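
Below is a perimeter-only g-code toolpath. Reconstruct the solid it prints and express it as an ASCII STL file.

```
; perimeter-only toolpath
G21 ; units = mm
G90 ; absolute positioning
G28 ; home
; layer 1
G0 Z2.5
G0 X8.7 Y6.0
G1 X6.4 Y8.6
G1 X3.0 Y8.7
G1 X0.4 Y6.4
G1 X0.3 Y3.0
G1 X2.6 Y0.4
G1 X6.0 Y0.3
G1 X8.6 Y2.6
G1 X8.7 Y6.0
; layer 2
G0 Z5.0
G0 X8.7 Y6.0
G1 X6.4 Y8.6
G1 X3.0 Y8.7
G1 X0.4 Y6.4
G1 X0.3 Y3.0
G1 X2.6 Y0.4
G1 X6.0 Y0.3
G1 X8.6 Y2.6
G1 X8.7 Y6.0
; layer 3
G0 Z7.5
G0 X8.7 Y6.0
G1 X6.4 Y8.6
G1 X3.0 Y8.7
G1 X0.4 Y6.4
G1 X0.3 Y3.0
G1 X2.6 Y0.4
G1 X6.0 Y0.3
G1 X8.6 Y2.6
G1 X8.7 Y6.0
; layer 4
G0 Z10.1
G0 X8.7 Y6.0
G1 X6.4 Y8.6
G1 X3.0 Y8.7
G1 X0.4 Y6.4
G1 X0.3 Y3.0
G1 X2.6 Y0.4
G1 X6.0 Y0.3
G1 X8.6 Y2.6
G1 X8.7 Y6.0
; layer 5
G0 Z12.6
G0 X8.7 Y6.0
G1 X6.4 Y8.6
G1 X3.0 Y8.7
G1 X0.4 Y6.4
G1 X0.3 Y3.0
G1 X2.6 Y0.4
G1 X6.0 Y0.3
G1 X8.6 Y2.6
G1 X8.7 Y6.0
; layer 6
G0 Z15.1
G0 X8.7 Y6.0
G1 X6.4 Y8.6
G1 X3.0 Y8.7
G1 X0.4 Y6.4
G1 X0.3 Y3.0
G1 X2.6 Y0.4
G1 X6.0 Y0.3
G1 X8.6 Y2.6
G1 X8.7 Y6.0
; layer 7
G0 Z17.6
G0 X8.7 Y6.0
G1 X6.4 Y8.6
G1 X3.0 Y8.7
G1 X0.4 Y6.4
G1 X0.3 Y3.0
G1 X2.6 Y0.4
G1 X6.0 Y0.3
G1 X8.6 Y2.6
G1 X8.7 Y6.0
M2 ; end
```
solid part
  facet normal 0.0000 0.0000 -1.0000
    outer loop
      vertex 3.0 8.7 0.0
      vertex 6.4 8.6 0.0
      vertex 8.7 6.0 0.0
    endloop
  endfacet
  facet normal 0.0000 0.0000 -1.0000
    outer loop
      vertex 0.4 6.4 0.0
      vertex 3.0 8.7 0.0
      vertex 8.7 6.0 0.0
    endloop
  endfacet
  facet normal 0.0000 0.0000 -1.0000
    outer loop
      vertex 0.3 3.0 0.0
      vertex 0.4 6.4 0.0
      vertex 8.7 6.0 0.0
    endloop
  endfacet
  facet normal 0.0000 0.0000 -1.0000
    outer loop
      vertex 2.6 0.4 0.0
      vertex 0.3 3.0 0.0
      vertex 8.7 6.0 0.0
    endloop
  endfacet
  facet normal 0.0000 0.0000 -1.0000
    outer loop
      vertex 6.0 0.3 0.0
      vertex 2.6 0.4 0.0
      vertex 8.7 6.0 0.0
    endloop
  endfacet
  facet normal 0.0000 0.0000 -1.0000
    outer loop
      vertex 8.6 2.6 0.0
      vertex 6.0 0.3 0.0
      vertex 8.7 6.0 0.0
    endloop
  endfacet
  facet normal 0.0000 0.0000 1.0000
    outer loop
      vertex 8.7 6.0 17.6
      vertex 6.4 8.6 17.6
      vertex 3.0 8.7 17.6
    endloop
  endfacet
  facet normal 0.0000 0.0000 1.0000
    outer loop
      vertex 8.7 6.0 17.6
      vertex 3.0 8.7 17.6
      vertex 0.4 6.4 17.6
    endloop
  endfacet
  facet normal 0.0000 0.0000 1.0000
    outer loop
      vertex 8.7 6.0 17.6
      vertex 0.4 6.4 17.6
      vertex 0.3 3.0 17.6
    endloop
  endfacet
  facet normal 0.0000 0.0000 1.0000
    outer loop
      vertex 8.7 6.0 17.6
      vertex 0.3 3.0 17.6
      vertex 2.6 0.4 17.6
    endloop
  endfacet
  facet normal 0.0000 0.0000 1.0000
    outer loop
      vertex 8.7 6.0 17.6
      vertex 2.6 0.4 17.6
      vertex 6.0 0.3 17.6
    endloop
  endfacet
  facet normal 0.0000 0.0000 1.0000
    outer loop
      vertex 8.7 6.0 17.6
      vertex 6.0 0.3 17.6
      vertex 8.6 2.6 17.6
    endloop
  endfacet
  facet normal 0.7490 0.6626 0.0000
    outer loop
      vertex 8.7 6.0 0.0
      vertex 6.4 8.6 0.0
      vertex 6.4 8.6 17.6
    endloop
  endfacet
  facet normal 0.7490 0.6626 0.0000
    outer loop
      vertex 8.7 6.0 0.0
      vertex 6.4 8.6 17.6
      vertex 8.7 6.0 17.6
    endloop
  endfacet
  facet normal 0.0294 0.9996 0.0000
    outer loop
      vertex 6.4 8.6 0.0
      vertex 3.0 8.7 0.0
      vertex 3.0 8.7 17.6
    endloop
  endfacet
  facet normal 0.0294 0.9996 0.0000
    outer loop
      vertex 6.4 8.6 0.0
      vertex 3.0 8.7 17.6
      vertex 6.4 8.6 17.6
    endloop
  endfacet
  facet normal -0.6626 0.7490 0.0000
    outer loop
      vertex 3.0 8.7 0.0
      vertex 0.4 6.4 0.0
      vertex 0.4 6.4 17.6
    endloop
  endfacet
  facet normal -0.6626 0.7490 0.0000
    outer loop
      vertex 3.0 8.7 0.0
      vertex 0.4 6.4 17.6
      vertex 3.0 8.7 17.6
    endloop
  endfacet
  facet normal -0.9996 0.0294 0.0000
    outer loop
      vertex 0.4 6.4 0.0
      vertex 0.3 3.0 0.0
      vertex 0.3 3.0 17.6
    endloop
  endfacet
  facet normal -0.9996 0.0294 0.0000
    outer loop
      vertex 0.4 6.4 0.0
      vertex 0.3 3.0 17.6
      vertex 0.4 6.4 17.6
    endloop
  endfacet
  facet normal -0.7490 -0.6626 0.0000
    outer loop
      vertex 0.3 3.0 0.0
      vertex 2.6 0.4 0.0
      vertex 2.6 0.4 17.6
    endloop
  endfacet
  facet normal -0.7490 -0.6626 0.0000
    outer loop
      vertex 0.3 3.0 0.0
      vertex 2.6 0.4 17.6
      vertex 0.3 3.0 17.6
    endloop
  endfacet
  facet normal -0.0294 -0.9996 0.0000
    outer loop
      vertex 2.6 0.4 0.0
      vertex 6.0 0.3 0.0
      vertex 6.0 0.3 17.6
    endloop
  endfacet
  facet normal -0.0294 -0.9996 0.0000
    outer loop
      vertex 2.6 0.4 0.0
      vertex 6.0 0.3 17.6
      vertex 2.6 0.4 17.6
    endloop
  endfacet
  facet normal 0.6626 -0.7490 0.0000
    outer loop
      vertex 6.0 0.3 0.0
      vertex 8.6 2.6 0.0
      vertex 8.6 2.6 17.6
    endloop
  endfacet
  facet normal 0.6626 -0.7490 0.0000
    outer loop
      vertex 6.0 0.3 0.0
      vertex 8.6 2.6 17.6
      vertex 6.0 0.3 17.6
    endloop
  endfacet
  facet normal 0.9996 -0.0294 0.0000
    outer loop
      vertex 8.6 2.6 0.0
      vertex 8.7 6.0 0.0
      vertex 8.7 6.0 17.6
    endloop
  endfacet
  facet normal 0.9996 -0.0294 0.0000
    outer loop
      vertex 8.6 2.6 0.0
      vertex 8.7 6.0 17.6
      vertex 8.6 2.6 17.6
    endloop
  endfacet
endsolid part

The G0 Z moves step by Δz≈2.5 mm. Every layer's G1 loop is the same polygon, so the solid is a straight extrusion of it from z=0 to z≈17.6. Closing with flat bottom and top caps and triangulating gives 28 facets — a regular 8-sided prism (a cylinder approximated with 8 flat sides), circumscribed radius ≈ 4.5 mm, height ≈ 17.6 mm.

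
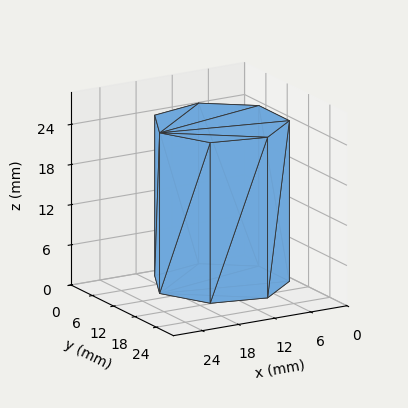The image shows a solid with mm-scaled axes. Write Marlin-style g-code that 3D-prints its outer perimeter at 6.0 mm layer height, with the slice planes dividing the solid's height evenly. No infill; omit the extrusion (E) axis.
Reading the render: the shape is a regular 7-sided prism (a cylinder approximated with 7 flat sides), circumscribed radius ≈ 10 mm, height ≈ 24 mm (dimensions read to the nearest mm from the axis ticks). For the g-code, the solid's height is divided into equal slices at the stated Δz and each level perimeter traced with G1 moves after a G0 lift.

; perimeter-only toolpath
G21 ; units = mm
G90 ; absolute positioning
G28 ; home
; layer 1
G0 Z6.0
G0 X20.0 Y10.0
G1 X16.2 Y17.8
G1 X7.8 Y19.7
G1 X1.0 Y14.3
G1 X1.0 Y5.7
G1 X7.8 Y0.3
G1 X16.2 Y2.2
G1 X20.0 Y10.0
; layer 2
G0 Z12.0
G0 X20.0 Y10.0
G1 X16.2 Y17.8
G1 X7.8 Y19.7
G1 X1.0 Y14.3
G1 X1.0 Y5.7
G1 X7.8 Y0.3
G1 X16.2 Y2.2
G1 X20.0 Y10.0
; layer 3
G0 Z18.0
G0 X20.0 Y10.0
G1 X16.2 Y17.8
G1 X7.8 Y19.7
G1 X1.0 Y14.3
G1 X1.0 Y5.7
G1 X7.8 Y0.3
G1 X16.2 Y2.2
G1 X20.0 Y10.0
; layer 4
G0 Z24.0
G0 X20.0 Y10.0
G1 X16.2 Y17.8
G1 X7.8 Y19.7
G1 X1.0 Y14.3
G1 X1.0 Y5.7
G1 X7.8 Y0.3
G1 X16.2 Y2.2
G1 X20.0 Y10.0
M2 ; end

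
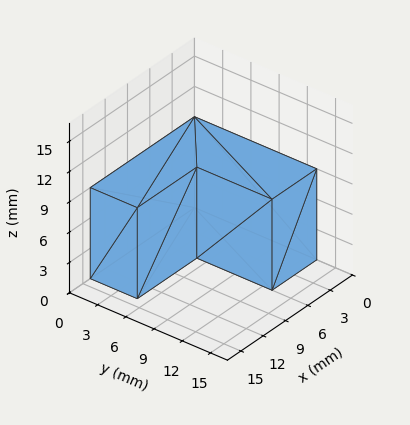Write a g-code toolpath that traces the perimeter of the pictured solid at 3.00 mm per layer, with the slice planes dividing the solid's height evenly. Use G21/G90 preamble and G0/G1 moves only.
Reading the render: the shape is an L-shaped prism: outer 14 × 13 mm, arm thicknesses ≈ 5 mm (horizontal) and 6 mm (vertical), extruded 9 mm in z (dimensions read to the nearest mm from the axis ticks). For the g-code, the solid's height is divided into equal slices at the stated Δz and each level perimeter traced with G1 moves after a G0 lift.

; perimeter-only toolpath
G21 ; units = mm
G90 ; absolute positioning
G28 ; home
; layer 1
G0 Z3.00
G0 X0.00 Y0.00
G1 X14.00 Y0.00
G1 X14.00 Y5.00
G1 X6.00 Y5.00
G1 X6.00 Y13.00
G1 X0.00 Y13.00
G1 X0.00 Y0.00
; layer 2
G0 Z6.00
G0 X0.00 Y0.00
G1 X14.00 Y0.00
G1 X14.00 Y5.00
G1 X6.00 Y5.00
G1 X6.00 Y13.00
G1 X0.00 Y13.00
G1 X0.00 Y0.00
; layer 3
G0 Z9.00
G0 X0.00 Y0.00
G1 X14.00 Y0.00
G1 X14.00 Y5.00
G1 X6.00 Y5.00
G1 X6.00 Y13.00
G1 X0.00 Y13.00
G1 X0.00 Y0.00
M2 ; end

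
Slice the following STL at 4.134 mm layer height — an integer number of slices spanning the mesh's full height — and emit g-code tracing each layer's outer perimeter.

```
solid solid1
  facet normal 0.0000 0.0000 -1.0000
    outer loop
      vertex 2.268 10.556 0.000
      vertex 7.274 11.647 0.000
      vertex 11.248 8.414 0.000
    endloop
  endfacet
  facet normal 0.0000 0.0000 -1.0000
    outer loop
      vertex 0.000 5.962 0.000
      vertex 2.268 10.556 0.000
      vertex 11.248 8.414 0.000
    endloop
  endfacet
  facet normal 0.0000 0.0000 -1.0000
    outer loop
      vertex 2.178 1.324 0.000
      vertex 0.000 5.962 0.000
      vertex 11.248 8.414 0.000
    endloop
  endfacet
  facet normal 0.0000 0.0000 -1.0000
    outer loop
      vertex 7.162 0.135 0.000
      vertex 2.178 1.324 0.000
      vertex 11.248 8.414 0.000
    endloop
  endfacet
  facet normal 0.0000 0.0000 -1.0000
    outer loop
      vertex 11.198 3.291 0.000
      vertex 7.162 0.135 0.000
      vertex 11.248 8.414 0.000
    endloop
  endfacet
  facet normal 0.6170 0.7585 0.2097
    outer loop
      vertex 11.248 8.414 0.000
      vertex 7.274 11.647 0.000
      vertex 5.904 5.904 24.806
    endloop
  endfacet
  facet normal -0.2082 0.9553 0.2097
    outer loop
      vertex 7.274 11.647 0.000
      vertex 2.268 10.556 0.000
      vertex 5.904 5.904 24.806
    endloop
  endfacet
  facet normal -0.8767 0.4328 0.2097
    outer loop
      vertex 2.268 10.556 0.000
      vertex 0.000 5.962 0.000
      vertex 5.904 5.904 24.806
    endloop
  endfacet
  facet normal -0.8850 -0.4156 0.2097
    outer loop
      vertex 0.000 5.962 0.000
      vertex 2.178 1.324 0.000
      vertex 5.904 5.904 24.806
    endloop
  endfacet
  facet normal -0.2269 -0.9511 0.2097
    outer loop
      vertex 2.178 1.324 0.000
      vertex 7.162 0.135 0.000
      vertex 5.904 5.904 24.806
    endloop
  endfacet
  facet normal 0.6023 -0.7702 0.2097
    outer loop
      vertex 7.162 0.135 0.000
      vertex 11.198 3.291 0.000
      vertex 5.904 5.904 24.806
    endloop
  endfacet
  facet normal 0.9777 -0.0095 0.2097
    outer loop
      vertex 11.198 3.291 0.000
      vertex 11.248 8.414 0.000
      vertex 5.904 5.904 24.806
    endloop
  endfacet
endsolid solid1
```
; perimeter-only toolpath
G21 ; units = mm
G90 ; absolute positioning
G28 ; home
; layer 1
G0 Z4.134
G0 X10.357 Y7.996
G1 X7.046 Y10.690
G1 X2.874 Y9.781
G1 X0.984 Y5.952
G1 X2.799 Y2.087
G1 X6.952 Y1.096
G1 X10.316 Y3.726
G1 X10.357 Y7.996
; layer 2
G0 Z8.269
G0 X9.467 Y7.577
G1 X6.817 Y9.733
G1 X3.480 Y9.005
G1 X1.968 Y5.943
G1 X3.420 Y2.851
G1 X6.743 Y2.058
G1 X9.433 Y4.162
G1 X9.467 Y7.577
; layer 3
G0 Z12.403
G0 X8.576 Y7.159
G1 X6.589 Y8.776
G1 X4.086 Y8.230
G1 X2.952 Y5.933
G1 X4.041 Y3.614
G1 X6.533 Y3.019
G1 X8.551 Y4.598
G1 X8.576 Y7.159
; layer 4
G0 Z16.537
G0 X7.685 Y6.741
G1 X6.361 Y7.818
G1 X4.692 Y7.455
G1 X3.936 Y5.923
G1 X4.662 Y4.377
G1 X6.323 Y3.981
G1 X7.669 Y5.033
G1 X7.685 Y6.741
; layer 5
G0 Z20.672
G0 X6.795 Y6.322
G1 X6.132 Y6.861
G1 X5.298 Y6.679
G1 X4.920 Y5.914
G1 X5.283 Y5.141
G1 X6.114 Y4.942
G1 X6.786 Y5.469
G1 X6.795 Y6.322
M2 ; end

The solid is a regular 7-sided pyramid, base circumscribed radius ≈ 5.9 mm, apex at z ≈ 24.8 mm. Slicing at Δz = 4.134 mm — 6 equal slices spanning the solid's height, so layer i sits at z = i·h/6 — gives 5 non-empty perimeters. Each is a 7-segment closed polygon; G0 lifts to the layer z and rapids to the start vertex, then G1 traces the edges. The cross-section shrinks linearly with z (the slice at the apex is degenerate and omitted).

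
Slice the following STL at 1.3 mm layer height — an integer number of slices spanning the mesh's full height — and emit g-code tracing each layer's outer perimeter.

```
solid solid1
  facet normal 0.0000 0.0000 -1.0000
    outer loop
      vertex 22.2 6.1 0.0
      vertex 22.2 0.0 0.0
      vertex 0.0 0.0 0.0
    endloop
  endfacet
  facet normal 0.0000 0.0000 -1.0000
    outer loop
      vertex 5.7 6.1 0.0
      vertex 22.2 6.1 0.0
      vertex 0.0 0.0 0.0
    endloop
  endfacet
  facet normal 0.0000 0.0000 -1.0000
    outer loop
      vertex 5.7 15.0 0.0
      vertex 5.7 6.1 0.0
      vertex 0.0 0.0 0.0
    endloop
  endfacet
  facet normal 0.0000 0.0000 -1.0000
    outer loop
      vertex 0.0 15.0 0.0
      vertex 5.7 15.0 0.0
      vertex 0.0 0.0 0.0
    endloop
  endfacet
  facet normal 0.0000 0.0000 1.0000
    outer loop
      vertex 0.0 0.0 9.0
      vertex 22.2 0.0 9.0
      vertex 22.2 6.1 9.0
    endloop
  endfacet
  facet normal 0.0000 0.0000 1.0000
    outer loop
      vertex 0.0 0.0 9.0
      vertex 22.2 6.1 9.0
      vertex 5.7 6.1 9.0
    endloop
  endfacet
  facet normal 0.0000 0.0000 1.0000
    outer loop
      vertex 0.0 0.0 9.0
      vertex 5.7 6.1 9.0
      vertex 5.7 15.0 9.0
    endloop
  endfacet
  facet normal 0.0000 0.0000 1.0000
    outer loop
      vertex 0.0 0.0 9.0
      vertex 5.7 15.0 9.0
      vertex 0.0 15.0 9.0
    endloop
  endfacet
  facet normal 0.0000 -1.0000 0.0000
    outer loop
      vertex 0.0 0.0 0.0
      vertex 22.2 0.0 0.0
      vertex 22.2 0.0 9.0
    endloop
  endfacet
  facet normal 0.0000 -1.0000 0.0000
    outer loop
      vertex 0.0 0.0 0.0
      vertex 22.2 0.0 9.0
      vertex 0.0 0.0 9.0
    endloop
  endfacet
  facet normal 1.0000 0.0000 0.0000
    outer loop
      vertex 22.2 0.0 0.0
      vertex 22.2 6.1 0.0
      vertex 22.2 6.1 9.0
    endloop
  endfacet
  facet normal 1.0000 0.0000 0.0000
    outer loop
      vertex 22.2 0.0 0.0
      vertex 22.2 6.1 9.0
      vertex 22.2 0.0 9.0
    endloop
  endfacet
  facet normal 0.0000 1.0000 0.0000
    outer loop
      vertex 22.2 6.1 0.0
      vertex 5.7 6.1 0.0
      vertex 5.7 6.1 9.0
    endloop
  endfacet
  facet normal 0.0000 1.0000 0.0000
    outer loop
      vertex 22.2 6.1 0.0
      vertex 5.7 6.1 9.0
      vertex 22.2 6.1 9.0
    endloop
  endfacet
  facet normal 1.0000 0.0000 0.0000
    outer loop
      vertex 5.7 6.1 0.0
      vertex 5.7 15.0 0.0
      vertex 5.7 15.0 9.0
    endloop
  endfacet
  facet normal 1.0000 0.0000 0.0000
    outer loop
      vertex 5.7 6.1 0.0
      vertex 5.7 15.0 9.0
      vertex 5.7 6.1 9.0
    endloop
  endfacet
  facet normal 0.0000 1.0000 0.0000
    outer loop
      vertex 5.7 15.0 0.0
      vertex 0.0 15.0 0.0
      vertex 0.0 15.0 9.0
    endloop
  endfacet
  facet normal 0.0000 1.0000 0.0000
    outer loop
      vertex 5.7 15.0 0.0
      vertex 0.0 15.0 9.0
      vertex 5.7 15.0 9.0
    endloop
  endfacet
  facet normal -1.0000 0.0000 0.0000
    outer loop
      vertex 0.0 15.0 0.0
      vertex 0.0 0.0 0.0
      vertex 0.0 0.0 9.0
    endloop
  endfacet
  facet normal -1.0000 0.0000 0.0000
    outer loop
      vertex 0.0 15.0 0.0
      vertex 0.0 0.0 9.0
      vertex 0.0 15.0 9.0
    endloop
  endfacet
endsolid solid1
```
; perimeter-only toolpath
G21 ; units = mm
G90 ; absolute positioning
G28 ; home
; layer 1
G0 Z1.3
G0 X0.0 Y0.0
G1 X22.2 Y0.0
G1 X22.2 Y6.1
G1 X5.7 Y6.1
G1 X5.7 Y15.0
G1 X0.0 Y15.0
G1 X0.0 Y0.0
; layer 2
G0 Z2.6
G0 X0.0 Y0.0
G1 X22.2 Y0.0
G1 X22.2 Y6.1
G1 X5.7 Y6.1
G1 X5.7 Y15.0
G1 X0.0 Y15.0
G1 X0.0 Y0.0
; layer 3
G0 Z3.9
G0 X0.0 Y0.0
G1 X22.2 Y0.0
G1 X22.2 Y6.1
G1 X5.7 Y6.1
G1 X5.7 Y15.0
G1 X0.0 Y15.0
G1 X0.0 Y0.0
; layer 4
G0 Z5.1
G0 X0.0 Y0.0
G1 X22.2 Y0.0
G1 X22.2 Y6.1
G1 X5.7 Y6.1
G1 X5.7 Y15.0
G1 X0.0 Y15.0
G1 X0.0 Y0.0
; layer 5
G0 Z6.4
G0 X0.0 Y0.0
G1 X22.2 Y0.0
G1 X22.2 Y6.1
G1 X5.7 Y6.1
G1 X5.7 Y15.0
G1 X0.0 Y15.0
G1 X0.0 Y0.0
; layer 6
G0 Z7.7
G0 X0.0 Y0.0
G1 X22.2 Y0.0
G1 X22.2 Y6.1
G1 X5.7 Y6.1
G1 X5.7 Y15.0
G1 X0.0 Y15.0
G1 X0.0 Y0.0
; layer 7
G0 Z9.0
G0 X0.0 Y0.0
G1 X22.2 Y0.0
G1 X22.2 Y6.1
G1 X5.7 Y6.1
G1 X5.7 Y15.0
G1 X0.0 Y15.0
G1 X0.0 Y0.0
M2 ; end

The solid is an L-shaped prism: outer 22.2 × 15 mm, arm thicknesses ≈ 6.1 mm (horizontal) and 5.7 mm (vertical), extruded 9 mm in z. Slicing at Δz = 1.3 mm — 7 equal slices spanning the solid's height, so layer i sits at z = i·h/7 — gives 7 non-empty perimeters. Each is a 6-segment closed polygon; G0 lifts to the layer z and rapids to the start vertex, then G1 traces the edges.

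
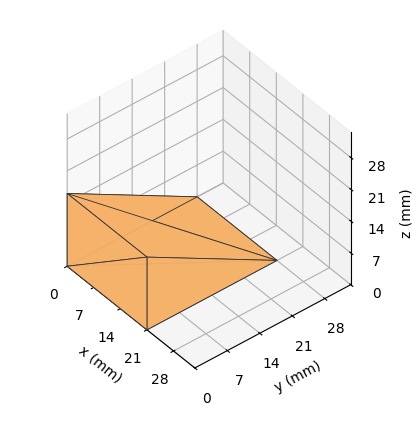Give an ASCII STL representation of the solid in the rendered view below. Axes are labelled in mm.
Reading the render: the shape is a wedge (ramp): 21 × 28 mm base, rising to 16 mm along the y=0 edge and sloping linearly to z=0 at y=28 (dimensions read to the nearest mm from the axis ticks). For the STL, each face is triangulated and given an outward normal.

solid part
  facet normal 0.0000 0.0000 -1.0000
    outer loop
      vertex 21.000 28.000 0.000
      vertex 21.000 0.000 0.000
      vertex 0.000 0.000 0.000
    endloop
  endfacet
  facet normal 0.0000 0.0000 -1.0000
    outer loop
      vertex 0.000 28.000 0.000
      vertex 21.000 28.000 0.000
      vertex 0.000 0.000 0.000
    endloop
  endfacet
  facet normal 0.0000 -1.0000 0.0000
    outer loop
      vertex 0.000 0.000 0.000
      vertex 21.000 0.000 0.000
      vertex 21.000 0.000 16.000
    endloop
  endfacet
  facet normal 0.0000 -1.0000 0.0000
    outer loop
      vertex 0.000 0.000 0.000
      vertex 21.000 0.000 16.000
      vertex 0.000 0.000 16.000
    endloop
  endfacet
  facet normal 0.0000 0.4961 0.8682
    outer loop
      vertex 0.000 0.000 16.000
      vertex 21.000 0.000 16.000
      vertex 21.000 28.000 0.000
    endloop
  endfacet
  facet normal 0.0000 0.4961 0.8682
    outer loop
      vertex 0.000 0.000 16.000
      vertex 21.000 28.000 0.000
      vertex 0.000 28.000 0.000
    endloop
  endfacet
  facet normal -1.0000 0.0000 0.0000
    outer loop
      vertex 0.000 0.000 16.000
      vertex 0.000 28.000 0.000
      vertex 0.000 0.000 0.000
    endloop
  endfacet
  facet normal 1.0000 0.0000 0.0000
    outer loop
      vertex 21.000 0.000 0.000
      vertex 21.000 28.000 0.000
      vertex 21.000 0.000 16.000
    endloop
  endfacet
endsolid part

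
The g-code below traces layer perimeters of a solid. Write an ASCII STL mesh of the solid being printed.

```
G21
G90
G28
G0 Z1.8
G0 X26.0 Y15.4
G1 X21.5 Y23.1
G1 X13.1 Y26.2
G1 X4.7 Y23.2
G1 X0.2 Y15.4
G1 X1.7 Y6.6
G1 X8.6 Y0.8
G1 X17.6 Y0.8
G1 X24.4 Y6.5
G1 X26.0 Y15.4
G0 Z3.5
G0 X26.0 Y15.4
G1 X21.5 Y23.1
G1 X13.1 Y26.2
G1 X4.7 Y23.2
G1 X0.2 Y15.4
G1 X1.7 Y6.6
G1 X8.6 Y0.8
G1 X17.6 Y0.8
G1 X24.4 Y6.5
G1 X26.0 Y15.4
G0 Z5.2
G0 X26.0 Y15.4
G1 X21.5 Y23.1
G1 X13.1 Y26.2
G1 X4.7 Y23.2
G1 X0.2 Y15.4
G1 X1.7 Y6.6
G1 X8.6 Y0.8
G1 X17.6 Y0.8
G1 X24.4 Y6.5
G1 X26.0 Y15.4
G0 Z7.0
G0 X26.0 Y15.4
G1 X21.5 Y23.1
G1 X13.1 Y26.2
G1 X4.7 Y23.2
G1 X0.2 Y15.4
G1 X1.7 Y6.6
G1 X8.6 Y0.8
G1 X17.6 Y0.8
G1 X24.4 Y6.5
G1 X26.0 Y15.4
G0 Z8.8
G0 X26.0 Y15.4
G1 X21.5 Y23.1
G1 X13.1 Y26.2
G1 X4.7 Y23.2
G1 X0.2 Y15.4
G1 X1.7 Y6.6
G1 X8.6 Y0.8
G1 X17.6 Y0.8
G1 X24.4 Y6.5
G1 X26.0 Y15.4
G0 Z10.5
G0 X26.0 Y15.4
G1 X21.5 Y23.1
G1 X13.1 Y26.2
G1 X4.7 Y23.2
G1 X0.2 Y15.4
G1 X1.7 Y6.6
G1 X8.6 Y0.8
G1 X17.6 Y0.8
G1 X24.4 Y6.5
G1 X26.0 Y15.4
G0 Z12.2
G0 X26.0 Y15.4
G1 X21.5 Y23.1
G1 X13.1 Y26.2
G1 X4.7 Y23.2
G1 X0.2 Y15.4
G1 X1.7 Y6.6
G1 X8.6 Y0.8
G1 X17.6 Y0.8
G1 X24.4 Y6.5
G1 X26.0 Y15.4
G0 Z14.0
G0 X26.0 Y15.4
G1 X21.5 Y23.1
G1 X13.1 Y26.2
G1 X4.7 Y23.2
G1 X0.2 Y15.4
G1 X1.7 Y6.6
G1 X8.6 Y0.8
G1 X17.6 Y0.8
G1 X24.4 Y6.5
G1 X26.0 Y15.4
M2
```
solid part
  facet normal 0.0000 0.0000 -1.0000
    outer loop
      vertex 13.1 26.2 0.0
      vertex 21.5 23.1 0.0
      vertex 26.0 15.4 0.0
    endloop
  endfacet
  facet normal 0.0000 0.0000 -1.0000
    outer loop
      vertex 4.7 23.2 0.0
      vertex 13.1 26.2 0.0
      vertex 26.0 15.4 0.0
    endloop
  endfacet
  facet normal 0.0000 0.0000 -1.0000
    outer loop
      vertex 0.2 15.4 0.0
      vertex 4.7 23.2 0.0
      vertex 26.0 15.4 0.0
    endloop
  endfacet
  facet normal 0.0000 0.0000 -1.0000
    outer loop
      vertex 1.7 6.6 0.0
      vertex 0.2 15.4 0.0
      vertex 26.0 15.4 0.0
    endloop
  endfacet
  facet normal 0.0000 0.0000 -1.0000
    outer loop
      vertex 8.6 0.8 0.0
      vertex 1.7 6.6 0.0
      vertex 26.0 15.4 0.0
    endloop
  endfacet
  facet normal 0.0000 0.0000 -1.0000
    outer loop
      vertex 17.6 0.8 0.0
      vertex 8.6 0.8 0.0
      vertex 26.0 15.4 0.0
    endloop
  endfacet
  facet normal 0.0000 0.0000 -1.0000
    outer loop
      vertex 24.4 6.5 0.0
      vertex 17.6 0.8 0.0
      vertex 26.0 15.4 0.0
    endloop
  endfacet
  facet normal 0.0000 0.0000 1.0000
    outer loop
      vertex 26.0 15.4 14.0
      vertex 21.5 23.1 14.0
      vertex 13.1 26.2 14.0
    endloop
  endfacet
  facet normal 0.0000 0.0000 1.0000
    outer loop
      vertex 26.0 15.4 14.0
      vertex 13.1 26.2 14.0
      vertex 4.7 23.2 14.0
    endloop
  endfacet
  facet normal 0.0000 0.0000 1.0000
    outer loop
      vertex 26.0 15.4 14.0
      vertex 4.7 23.2 14.0
      vertex 0.2 15.4 14.0
    endloop
  endfacet
  facet normal 0.0000 0.0000 1.0000
    outer loop
      vertex 26.0 15.4 14.0
      vertex 0.2 15.4 14.0
      vertex 1.7 6.6 14.0
    endloop
  endfacet
  facet normal 0.0000 0.0000 1.0000
    outer loop
      vertex 26.0 15.4 14.0
      vertex 1.7 6.6 14.0
      vertex 8.6 0.8 14.0
    endloop
  endfacet
  facet normal 0.0000 0.0000 1.0000
    outer loop
      vertex 26.0 15.4 14.0
      vertex 8.6 0.8 14.0
      vertex 17.6 0.8 14.0
    endloop
  endfacet
  facet normal 0.0000 0.0000 1.0000
    outer loop
      vertex 26.0 15.4 14.0
      vertex 17.6 0.8 14.0
      vertex 24.4 6.5 14.0
    endloop
  endfacet
  facet normal 0.8634 0.5046 0.0000
    outer loop
      vertex 26.0 15.4 0.0
      vertex 21.5 23.1 0.0
      vertex 21.5 23.1 14.0
    endloop
  endfacet
  facet normal 0.8634 0.5046 0.0000
    outer loop
      vertex 26.0 15.4 0.0
      vertex 21.5 23.1 14.0
      vertex 26.0 15.4 14.0
    endloop
  endfacet
  facet normal 0.3462 0.9382 0.0000
    outer loop
      vertex 21.5 23.1 0.0
      vertex 13.1 26.2 0.0
      vertex 13.1 26.2 14.0
    endloop
  endfacet
  facet normal 0.3462 0.9382 0.0000
    outer loop
      vertex 21.5 23.1 0.0
      vertex 13.1 26.2 14.0
      vertex 21.5 23.1 14.0
    endloop
  endfacet
  facet normal -0.3363 0.9417 0.0000
    outer loop
      vertex 13.1 26.2 0.0
      vertex 4.7 23.2 0.0
      vertex 4.7 23.2 14.0
    endloop
  endfacet
  facet normal -0.3363 0.9417 0.0000
    outer loop
      vertex 13.1 26.2 0.0
      vertex 4.7 23.2 14.0
      vertex 13.1 26.2 14.0
    endloop
  endfacet
  facet normal -0.8662 0.4997 0.0000
    outer loop
      vertex 4.7 23.2 0.0
      vertex 0.2 15.4 0.0
      vertex 0.2 15.4 14.0
    endloop
  endfacet
  facet normal -0.8662 0.4997 0.0000
    outer loop
      vertex 4.7 23.2 0.0
      vertex 0.2 15.4 14.0
      vertex 4.7 23.2 14.0
    endloop
  endfacet
  facet normal -0.9858 -0.1680 0.0000
    outer loop
      vertex 0.2 15.4 0.0
      vertex 1.7 6.6 0.0
      vertex 1.7 6.6 14.0
    endloop
  endfacet
  facet normal -0.9858 -0.1680 0.0000
    outer loop
      vertex 0.2 15.4 0.0
      vertex 1.7 6.6 14.0
      vertex 0.2 15.4 14.0
    endloop
  endfacet
  facet normal -0.6435 -0.7655 0.0000
    outer loop
      vertex 1.7 6.6 0.0
      vertex 8.6 0.8 0.0
      vertex 8.6 0.8 14.0
    endloop
  endfacet
  facet normal -0.6435 -0.7655 0.0000
    outer loop
      vertex 1.7 6.6 0.0
      vertex 8.6 0.8 14.0
      vertex 1.7 6.6 14.0
    endloop
  endfacet
  facet normal 0.0000 -1.0000 0.0000
    outer loop
      vertex 8.6 0.8 0.0
      vertex 17.6 0.8 0.0
      vertex 17.6 0.8 14.0
    endloop
  endfacet
  facet normal 0.0000 -1.0000 0.0000
    outer loop
      vertex 8.6 0.8 0.0
      vertex 17.6 0.8 14.0
      vertex 8.6 0.8 14.0
    endloop
  endfacet
  facet normal 0.6424 -0.7664 0.0000
    outer loop
      vertex 17.6 0.8 0.0
      vertex 24.4 6.5 0.0
      vertex 24.4 6.5 14.0
    endloop
  endfacet
  facet normal 0.6424 -0.7664 0.0000
    outer loop
      vertex 17.6 0.8 0.0
      vertex 24.4 6.5 14.0
      vertex 17.6 0.8 14.0
    endloop
  endfacet
  facet normal 0.9842 -0.1769 0.0000
    outer loop
      vertex 24.4 6.5 0.0
      vertex 26.0 15.4 0.0
      vertex 26.0 15.4 14.0
    endloop
  endfacet
  facet normal 0.9842 -0.1769 0.0000
    outer loop
      vertex 24.4 6.5 0.0
      vertex 26.0 15.4 14.0
      vertex 24.4 6.5 14.0
    endloop
  endfacet
endsolid part

The G0 Z moves step by Δz≈1.8 mm. Every layer's G1 loop is the same polygon, so the solid is a straight extrusion of it from z=0 to z≈14. Closing with flat bottom and top caps and triangulating gives 32 facets — a regular 9-sided prism (a cylinder approximated with 9 flat sides), circumscribed radius ≈ 13.1 mm, height ≈ 14 mm.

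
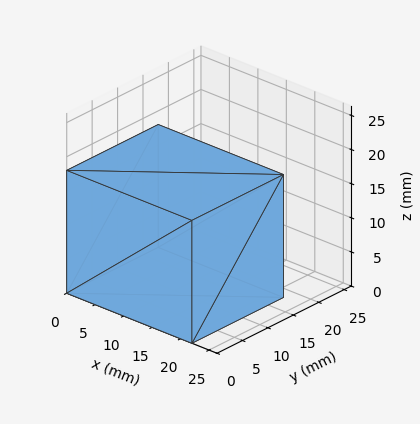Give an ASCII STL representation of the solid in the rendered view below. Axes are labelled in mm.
Reading the render: the shape is a rectangular box, roughly 22 × 18 mm footprint and 18 mm tall (dimensions read to the nearest mm from the axis ticks). For the STL, each face is triangulated and given an outward normal.

solid part
  facet normal 0.0000 0.0000 -1.0000
    outer loop
      vertex 22.0 18.0 0.0
      vertex 22.0 0.0 0.0
      vertex 0.0 0.0 0.0
    endloop
  endfacet
  facet normal 0.0000 0.0000 -1.0000
    outer loop
      vertex 0.0 18.0 0.0
      vertex 22.0 18.0 0.0
      vertex 0.0 0.0 0.0
    endloop
  endfacet
  facet normal 0.0000 0.0000 1.0000
    outer loop
      vertex 0.0 0.0 18.0
      vertex 22.0 0.0 18.0
      vertex 22.0 18.0 18.0
    endloop
  endfacet
  facet normal 0.0000 0.0000 1.0000
    outer loop
      vertex 0.0 0.0 18.0
      vertex 22.0 18.0 18.0
      vertex 0.0 18.0 18.0
    endloop
  endfacet
  facet normal 0.0000 -1.0000 0.0000
    outer loop
      vertex 0.0 0.0 0.0
      vertex 22.0 0.0 0.0
      vertex 22.0 0.0 18.0
    endloop
  endfacet
  facet normal 0.0000 -1.0000 0.0000
    outer loop
      vertex 0.0 0.0 0.0
      vertex 22.0 0.0 18.0
      vertex 0.0 0.0 18.0
    endloop
  endfacet
  facet normal 0.0000 1.0000 0.0000
    outer loop
      vertex 22.0 18.0 18.0
      vertex 22.0 18.0 0.0
      vertex 0.0 18.0 0.0
    endloop
  endfacet
  facet normal 0.0000 1.0000 0.0000
    outer loop
      vertex 0.0 18.0 18.0
      vertex 22.0 18.0 18.0
      vertex 0.0 18.0 0.0
    endloop
  endfacet
  facet normal -1.0000 0.0000 0.0000
    outer loop
      vertex 0.0 18.0 18.0
      vertex 0.0 18.0 0.0
      vertex 0.0 0.0 0.0
    endloop
  endfacet
  facet normal -1.0000 0.0000 0.0000
    outer loop
      vertex 0.0 0.0 18.0
      vertex 0.0 18.0 18.0
      vertex 0.0 0.0 0.0
    endloop
  endfacet
  facet normal 1.0000 0.0000 0.0000
    outer loop
      vertex 22.0 0.0 0.0
      vertex 22.0 18.0 0.0
      vertex 22.0 18.0 18.0
    endloop
  endfacet
  facet normal 1.0000 0.0000 0.0000
    outer loop
      vertex 22.0 0.0 0.0
      vertex 22.0 18.0 18.0
      vertex 22.0 0.0 18.0
    endloop
  endfacet
endsolid part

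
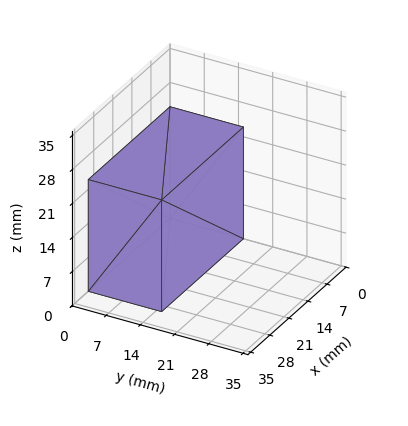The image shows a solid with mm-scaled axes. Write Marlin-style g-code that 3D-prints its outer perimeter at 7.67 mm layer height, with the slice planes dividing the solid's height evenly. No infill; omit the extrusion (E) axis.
Reading the render: the shape is a rectangular box, roughly 30 × 15 mm footprint and 23 mm tall (dimensions read to the nearest mm from the axis ticks). For the g-code, the solid's height is divided into equal slices at the stated Δz and each level perimeter traced with G1 moves after a G0 lift.

; perimeter-only toolpath
G21 ; units = mm
G90 ; absolute positioning
G28 ; home
; layer 1
G0 Z7.67
G0 X0.00 Y0.00
G1 X30.00 Y0.00
G1 X30.00 Y15.00
G1 X0.00 Y15.00
G1 X0.00 Y0.00
; layer 2
G0 Z15.33
G0 X0.00 Y0.00
G1 X30.00 Y0.00
G1 X30.00 Y15.00
G1 X0.00 Y15.00
G1 X0.00 Y0.00
; layer 3
G0 Z23.00
G0 X0.00 Y0.00
G1 X30.00 Y0.00
G1 X30.00 Y15.00
G1 X0.00 Y15.00
G1 X0.00 Y0.00
M2 ; end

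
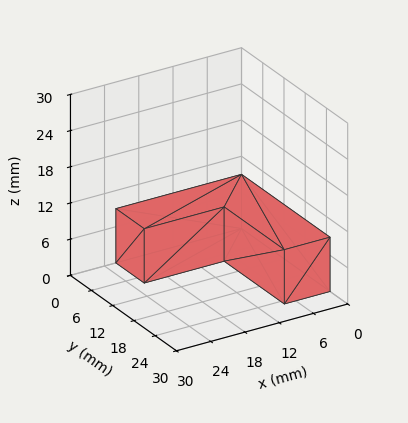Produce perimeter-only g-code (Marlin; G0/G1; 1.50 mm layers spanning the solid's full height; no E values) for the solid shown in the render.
Reading the render: the shape is an L-shaped prism: outer 22 × 25 mm, arm thicknesses ≈ 8 mm (horizontal) and 8 mm (vertical), extruded 9 mm in z (dimensions read to the nearest mm from the axis ticks). For the g-code, the solid's height is divided into equal slices at the stated Δz and each level perimeter traced with G1 moves after a G0 lift.

; perimeter-only toolpath
G21 ; units = mm
G90 ; absolute positioning
G28 ; home
; layer 1
G0 Z1.50
G0 X0.00 Y0.00
G1 X22.00 Y0.00
G1 X22.00 Y8.00
G1 X8.00 Y8.00
G1 X8.00 Y25.00
G1 X0.00 Y25.00
G1 X0.00 Y0.00
; layer 2
G0 Z3.00
G0 X0.00 Y0.00
G1 X22.00 Y0.00
G1 X22.00 Y8.00
G1 X8.00 Y8.00
G1 X8.00 Y25.00
G1 X0.00 Y25.00
G1 X0.00 Y0.00
; layer 3
G0 Z4.50
G0 X0.00 Y0.00
G1 X22.00 Y0.00
G1 X22.00 Y8.00
G1 X8.00 Y8.00
G1 X8.00 Y25.00
G1 X0.00 Y25.00
G1 X0.00 Y0.00
; layer 4
G0 Z6.00
G0 X0.00 Y0.00
G1 X22.00 Y0.00
G1 X22.00 Y8.00
G1 X8.00 Y8.00
G1 X8.00 Y25.00
G1 X0.00 Y25.00
G1 X0.00 Y0.00
; layer 5
G0 Z7.50
G0 X0.00 Y0.00
G1 X22.00 Y0.00
G1 X22.00 Y8.00
G1 X8.00 Y8.00
G1 X8.00 Y25.00
G1 X0.00 Y25.00
G1 X0.00 Y0.00
; layer 6
G0 Z9.00
G0 X0.00 Y0.00
G1 X22.00 Y0.00
G1 X22.00 Y8.00
G1 X8.00 Y8.00
G1 X8.00 Y25.00
G1 X0.00 Y25.00
G1 X0.00 Y0.00
M2 ; end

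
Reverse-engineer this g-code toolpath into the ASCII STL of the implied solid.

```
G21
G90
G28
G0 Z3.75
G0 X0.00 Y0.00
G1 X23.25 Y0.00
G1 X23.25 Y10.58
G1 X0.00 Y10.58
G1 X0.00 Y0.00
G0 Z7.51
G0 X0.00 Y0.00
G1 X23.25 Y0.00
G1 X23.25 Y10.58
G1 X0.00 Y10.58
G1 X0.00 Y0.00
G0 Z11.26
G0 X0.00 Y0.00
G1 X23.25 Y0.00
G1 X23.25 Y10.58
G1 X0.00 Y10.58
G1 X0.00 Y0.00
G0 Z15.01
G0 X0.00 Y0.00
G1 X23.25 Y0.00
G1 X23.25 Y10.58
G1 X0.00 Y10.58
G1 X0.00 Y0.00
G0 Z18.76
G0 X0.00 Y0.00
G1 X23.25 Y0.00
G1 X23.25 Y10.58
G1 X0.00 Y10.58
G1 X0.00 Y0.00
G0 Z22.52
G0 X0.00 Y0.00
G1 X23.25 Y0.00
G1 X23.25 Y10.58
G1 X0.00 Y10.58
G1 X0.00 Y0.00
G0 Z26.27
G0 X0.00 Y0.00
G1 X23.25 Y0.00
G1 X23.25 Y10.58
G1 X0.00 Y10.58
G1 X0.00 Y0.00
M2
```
solid part
  facet normal 0.0000 0.0000 -1.0000
    outer loop
      vertex 23.25 10.58 0.00
      vertex 23.25 0.00 0.00
      vertex 0.00 0.00 0.00
    endloop
  endfacet
  facet normal 0.0000 0.0000 -1.0000
    outer loop
      vertex 0.00 10.58 0.00
      vertex 23.25 10.58 0.00
      vertex 0.00 0.00 0.00
    endloop
  endfacet
  facet normal 0.0000 0.0000 1.0000
    outer loop
      vertex 0.00 0.00 26.27
      vertex 23.25 0.00 26.27
      vertex 23.25 10.58 26.27
    endloop
  endfacet
  facet normal 0.0000 0.0000 1.0000
    outer loop
      vertex 0.00 0.00 26.27
      vertex 23.25 10.58 26.27
      vertex 0.00 10.58 26.27
    endloop
  endfacet
  facet normal 0.0000 -1.0000 0.0000
    outer loop
      vertex 0.00 0.00 0.00
      vertex 23.25 0.00 0.00
      vertex 23.25 0.00 26.27
    endloop
  endfacet
  facet normal 0.0000 -1.0000 0.0000
    outer loop
      vertex 0.00 0.00 0.00
      vertex 23.25 0.00 26.27
      vertex 0.00 0.00 26.27
    endloop
  endfacet
  facet normal 0.0000 1.0000 0.0000
    outer loop
      vertex 23.25 10.58 26.27
      vertex 23.25 10.58 0.00
      vertex 0.00 10.58 0.00
    endloop
  endfacet
  facet normal 0.0000 1.0000 0.0000
    outer loop
      vertex 0.00 10.58 26.27
      vertex 23.25 10.58 26.27
      vertex 0.00 10.58 0.00
    endloop
  endfacet
  facet normal -1.0000 0.0000 0.0000
    outer loop
      vertex 0.00 10.58 26.27
      vertex 0.00 10.58 0.00
      vertex 0.00 0.00 0.00
    endloop
  endfacet
  facet normal -1.0000 0.0000 0.0000
    outer loop
      vertex 0.00 0.00 26.27
      vertex 0.00 10.58 26.27
      vertex 0.00 0.00 0.00
    endloop
  endfacet
  facet normal 1.0000 0.0000 0.0000
    outer loop
      vertex 23.25 0.00 0.00
      vertex 23.25 10.58 0.00
      vertex 23.25 10.58 26.27
    endloop
  endfacet
  facet normal 1.0000 0.0000 0.0000
    outer loop
      vertex 23.25 0.00 0.00
      vertex 23.25 10.58 26.27
      vertex 23.25 0.00 26.27
    endloop
  endfacet
endsolid part

The G0 Z moves step by Δz≈3.75 mm. Every layer's G1 loop is the same polygon, so the solid is a straight extrusion of it from z=0 to z≈26.3. Closing with flat bottom and top caps and triangulating gives 12 facets — a rectangular box, roughly 23.2 × 10.6 mm footprint and 26.3 mm tall.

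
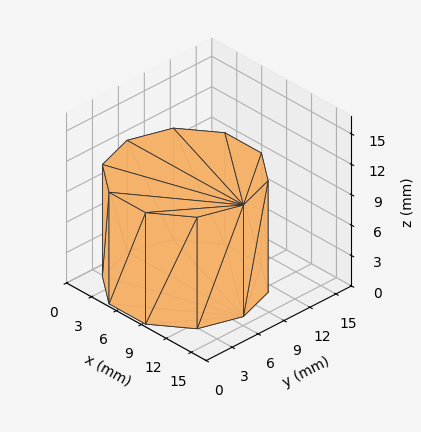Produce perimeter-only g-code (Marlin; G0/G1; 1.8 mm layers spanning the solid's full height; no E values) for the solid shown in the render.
Reading the render: the shape is a regular 10-sided prism (a cylinder approximated with 10 flat sides), circumscribed radius ≈ 7 mm, height ≈ 11 mm (dimensions read to the nearest mm from the axis ticks). For the g-code, the solid's height is divided into equal slices at the stated Δz and each level perimeter traced with G1 moves after a G0 lift.

; perimeter-only toolpath
G21 ; units = mm
G90 ; absolute positioning
G28 ; home
; layer 1
G0 Z1.8
G0 X14.0 Y7.0
G1 X12.7 Y11.1
G1 X9.2 Y13.7
G1 X4.8 Y13.7
G1 X1.3 Y11.1
G1 X0.0 Y7.0
G1 X1.3 Y2.9
G1 X4.8 Y0.3
G1 X9.2 Y0.3
G1 X12.7 Y2.9
G1 X14.0 Y7.0
; layer 2
G0 Z3.7
G0 X14.0 Y7.0
G1 X12.7 Y11.1
G1 X9.2 Y13.7
G1 X4.8 Y13.7
G1 X1.3 Y11.1
G1 X0.0 Y7.0
G1 X1.3 Y2.9
G1 X4.8 Y0.3
G1 X9.2 Y0.3
G1 X12.7 Y2.9
G1 X14.0 Y7.0
; layer 3
G0 Z5.5
G0 X14.0 Y7.0
G1 X12.7 Y11.1
G1 X9.2 Y13.7
G1 X4.8 Y13.7
G1 X1.3 Y11.1
G1 X0.0 Y7.0
G1 X1.3 Y2.9
G1 X4.8 Y0.3
G1 X9.2 Y0.3
G1 X12.7 Y2.9
G1 X14.0 Y7.0
; layer 4
G0 Z7.3
G0 X14.0 Y7.0
G1 X12.7 Y11.1
G1 X9.2 Y13.7
G1 X4.8 Y13.7
G1 X1.3 Y11.1
G1 X0.0 Y7.0
G1 X1.3 Y2.9
G1 X4.8 Y0.3
G1 X9.2 Y0.3
G1 X12.7 Y2.9
G1 X14.0 Y7.0
; layer 5
G0 Z9.2
G0 X14.0 Y7.0
G1 X12.7 Y11.1
G1 X9.2 Y13.7
G1 X4.8 Y13.7
G1 X1.3 Y11.1
G1 X0.0 Y7.0
G1 X1.3 Y2.9
G1 X4.8 Y0.3
G1 X9.2 Y0.3
G1 X12.7 Y2.9
G1 X14.0 Y7.0
; layer 6
G0 Z11.0
G0 X14.0 Y7.0
G1 X12.7 Y11.1
G1 X9.2 Y13.7
G1 X4.8 Y13.7
G1 X1.3 Y11.1
G1 X0.0 Y7.0
G1 X1.3 Y2.9
G1 X4.8 Y0.3
G1 X9.2 Y0.3
G1 X12.7 Y2.9
G1 X14.0 Y7.0
M2 ; end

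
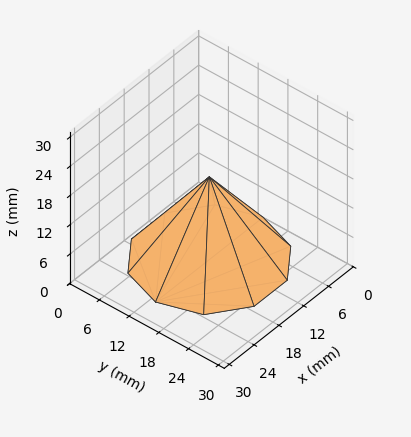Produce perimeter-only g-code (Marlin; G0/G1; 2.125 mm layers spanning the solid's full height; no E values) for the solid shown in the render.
Reading the render: the shape is a regular 10-sided pyramid, base circumscribed radius ≈ 13 mm, apex at z ≈ 17 mm (dimensions read to the nearest mm from the axis ticks). For the g-code, the solid's height is divided into equal slices at the stated Δz and each level perimeter traced with G1 moves after a G0 lift.

; perimeter-only toolpath
G21 ; units = mm
G90 ; absolute positioning
G28 ; home
; layer 1
G0 Z2.125
G0 X24.375 Y13.000
G1 X22.202 Y19.686
G1 X16.515 Y23.819
G1 X9.485 Y23.819
G1 X3.798 Y19.686
G1 X1.625 Y13.000
G1 X3.798 Y6.314
G1 X9.485 Y2.181
G1 X16.515 Y2.181
G1 X22.202 Y6.314
G1 X24.375 Y13.000
; layer 2
G0 Z4.250
G0 X22.750 Y13.000
G1 X20.888 Y18.731
G1 X16.013 Y22.273
G1 X9.987 Y22.273
G1 X5.112 Y18.731
G1 X3.250 Y13.000
G1 X5.112 Y7.269
G1 X9.987 Y3.727
G1 X16.013 Y3.727
G1 X20.888 Y7.269
G1 X22.750 Y13.000
; layer 3
G0 Z6.375
G0 X21.125 Y13.000
G1 X19.573 Y17.776
G1 X15.511 Y20.727
G1 X10.489 Y20.727
G1 X6.427 Y17.776
G1 X4.875 Y13.000
G1 X6.427 Y8.224
G1 X10.489 Y5.272
G1 X15.511 Y5.272
G1 X19.573 Y8.224
G1 X21.125 Y13.000
; layer 4
G0 Z8.500
G0 X19.500 Y13.000
G1 X18.258 Y16.820
G1 X15.008 Y19.182
G1 X10.992 Y19.182
G1 X7.742 Y16.820
G1 X6.500 Y13.000
G1 X7.742 Y9.180
G1 X10.992 Y6.818
G1 X15.008 Y6.818
G1 X18.258 Y9.180
G1 X19.500 Y13.000
; layer 5
G0 Z10.625
G0 X17.875 Y13.000
G1 X16.944 Y15.865
G1 X14.506 Y17.636
G1 X11.494 Y17.636
G1 X9.056 Y15.865
G1 X8.125 Y13.000
G1 X9.056 Y10.135
G1 X11.494 Y8.364
G1 X14.506 Y8.364
G1 X16.944 Y10.135
G1 X17.875 Y13.000
; layer 6
G0 Z12.750
G0 X16.250 Y13.000
G1 X15.629 Y14.910
G1 X14.004 Y16.091
G1 X11.996 Y16.091
G1 X10.371 Y14.910
G1 X9.750 Y13.000
G1 X10.371 Y11.090
G1 X11.996 Y9.909
G1 X14.004 Y9.909
G1 X15.629 Y11.090
G1 X16.250 Y13.000
; layer 7
G0 Z14.875
G0 X14.625 Y13.000
G1 X14.315 Y13.955
G1 X13.502 Y14.546
G1 X12.498 Y14.546
G1 X11.685 Y13.955
G1 X11.375 Y13.000
G1 X11.685 Y12.045
G1 X12.498 Y11.454
G1 X13.502 Y11.454
G1 X14.315 Y12.045
G1 X14.625 Y13.000
M2 ; end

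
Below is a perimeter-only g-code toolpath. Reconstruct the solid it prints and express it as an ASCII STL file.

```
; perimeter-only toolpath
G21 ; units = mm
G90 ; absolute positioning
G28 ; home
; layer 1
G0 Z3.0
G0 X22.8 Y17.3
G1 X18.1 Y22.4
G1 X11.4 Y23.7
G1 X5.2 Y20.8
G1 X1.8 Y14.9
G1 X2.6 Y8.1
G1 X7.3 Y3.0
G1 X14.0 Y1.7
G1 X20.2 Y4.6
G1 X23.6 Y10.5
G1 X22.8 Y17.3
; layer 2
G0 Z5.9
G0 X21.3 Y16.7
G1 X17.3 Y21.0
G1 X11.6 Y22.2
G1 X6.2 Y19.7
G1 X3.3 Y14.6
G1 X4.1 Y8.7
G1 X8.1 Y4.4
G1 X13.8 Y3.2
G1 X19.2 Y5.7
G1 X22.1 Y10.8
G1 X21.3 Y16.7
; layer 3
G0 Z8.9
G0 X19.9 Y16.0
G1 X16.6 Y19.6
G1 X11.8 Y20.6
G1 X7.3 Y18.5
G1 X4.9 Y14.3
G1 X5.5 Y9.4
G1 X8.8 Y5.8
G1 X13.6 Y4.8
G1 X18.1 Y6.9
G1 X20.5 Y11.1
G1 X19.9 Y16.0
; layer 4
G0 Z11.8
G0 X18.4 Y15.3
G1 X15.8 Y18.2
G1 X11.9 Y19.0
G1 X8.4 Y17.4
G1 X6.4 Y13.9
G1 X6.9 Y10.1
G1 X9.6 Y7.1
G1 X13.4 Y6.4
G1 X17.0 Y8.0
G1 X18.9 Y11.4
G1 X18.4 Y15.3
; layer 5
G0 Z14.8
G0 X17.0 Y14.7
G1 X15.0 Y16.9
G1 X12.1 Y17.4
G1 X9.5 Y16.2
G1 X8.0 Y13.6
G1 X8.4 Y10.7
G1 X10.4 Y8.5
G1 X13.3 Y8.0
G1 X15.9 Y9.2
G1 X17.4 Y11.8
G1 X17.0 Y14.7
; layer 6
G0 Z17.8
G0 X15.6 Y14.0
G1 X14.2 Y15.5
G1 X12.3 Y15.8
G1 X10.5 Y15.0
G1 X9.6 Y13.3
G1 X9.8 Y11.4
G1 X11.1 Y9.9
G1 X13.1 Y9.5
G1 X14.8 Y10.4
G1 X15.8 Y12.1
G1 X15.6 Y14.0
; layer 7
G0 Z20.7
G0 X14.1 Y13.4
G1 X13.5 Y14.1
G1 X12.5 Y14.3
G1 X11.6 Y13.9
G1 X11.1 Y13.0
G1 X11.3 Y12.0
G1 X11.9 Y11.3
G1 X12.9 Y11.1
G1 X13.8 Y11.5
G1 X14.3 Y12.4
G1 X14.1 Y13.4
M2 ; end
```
solid part
  facet normal 0.0000 0.0000 -1.0000
    outer loop
      vertex 11.2 25.3 0.0
      vertex 18.9 23.8 0.0
      vertex 24.2 18.0 0.0
    endloop
  endfacet
  facet normal 0.0000 0.0000 -1.0000
    outer loop
      vertex 4.1 22.0 0.0
      vertex 11.2 25.3 0.0
      vertex 24.2 18.0 0.0
    endloop
  endfacet
  facet normal 0.0000 0.0000 -1.0000
    outer loop
      vertex 0.2 15.2 0.0
      vertex 4.1 22.0 0.0
      vertex 24.2 18.0 0.0
    endloop
  endfacet
  facet normal 0.0000 0.0000 -1.0000
    outer loop
      vertex 1.2 7.4 0.0
      vertex 0.2 15.2 0.0
      vertex 24.2 18.0 0.0
    endloop
  endfacet
  facet normal 0.0000 0.0000 -1.0000
    outer loop
      vertex 6.5 1.6 0.0
      vertex 1.2 7.4 0.0
      vertex 24.2 18.0 0.0
    endloop
  endfacet
  facet normal 0.0000 0.0000 -1.0000
    outer loop
      vertex 14.2 0.1 0.0
      vertex 6.5 1.6 0.0
      vertex 24.2 18.0 0.0
    endloop
  endfacet
  facet normal 0.0000 0.0000 -1.0000
    outer loop
      vertex 21.3 3.4 0.0
      vertex 14.2 0.1 0.0
      vertex 24.2 18.0 0.0
    endloop
  endfacet
  facet normal 0.0000 0.0000 -1.0000
    outer loop
      vertex 25.2 10.2 0.0
      vertex 21.3 3.4 0.0
      vertex 24.2 18.0 0.0
    endloop
  endfacet
  facet normal 0.6579 0.6012 0.4537
    outer loop
      vertex 24.2 18.0 0.0
      vertex 18.9 23.8 0.0
      vertex 12.7 12.7 23.7
    endloop
  endfacet
  facet normal 0.1704 0.8745 0.4541
    outer loop
      vertex 18.9 23.8 0.0
      vertex 11.2 25.3 0.0
      vertex 12.7 12.7 23.7
    endloop
  endfacet
  facet normal -0.3757 0.8082 0.4535
    outer loop
      vertex 11.2 25.3 0.0
      vertex 4.1 22.0 0.0
      vertex 12.7 12.7 23.7
    endloop
  endfacet
  facet normal -0.7728 0.4432 0.4543
    outer loop
      vertex 4.1 22.0 0.0
      vertex 0.2 15.2 0.0
      vertex 12.7 12.7 23.7
    endloop
  endfacet
  facet normal -0.8837 -0.1133 0.4541
    outer loop
      vertex 0.2 15.2 0.0
      vertex 1.2 7.4 0.0
      vertex 12.7 12.7 23.7
    endloop
  endfacet
  facet normal -0.6579 -0.6012 0.4537
    outer loop
      vertex 1.2 7.4 0.0
      vertex 6.5 1.6 0.0
      vertex 12.7 12.7 23.7
    endloop
  endfacet
  facet normal -0.1704 -0.8745 0.4541
    outer loop
      vertex 6.5 1.6 0.0
      vertex 14.2 0.1 0.0
      vertex 12.7 12.7 23.7
    endloop
  endfacet
  facet normal 0.3757 -0.8082 0.4535
    outer loop
      vertex 14.2 0.1 0.0
      vertex 21.3 3.4 0.0
      vertex 12.7 12.7 23.7
    endloop
  endfacet
  facet normal 0.7728 -0.4432 0.4543
    outer loop
      vertex 21.3 3.4 0.0
      vertex 25.2 10.2 0.0
      vertex 12.7 12.7 23.7
    endloop
  endfacet
  facet normal 0.8837 0.1133 0.4541
    outer loop
      vertex 25.2 10.2 0.0
      vertex 24.2 18.0 0.0
      vertex 12.7 12.7 23.7
    endloop
  endfacet
endsolid part

The G0 Z moves step by Δz≈3.0 mm. The G1 loops shrink linearly with z, so the solid tapers from its base footprint up to z≈23.7. Closing with a flat bottom cap and the tapered top and triangulating gives 18 facets — a regular 10-sided pyramid, base circumscribed radius ≈ 12.7 mm, apex at z ≈ 23.7 mm.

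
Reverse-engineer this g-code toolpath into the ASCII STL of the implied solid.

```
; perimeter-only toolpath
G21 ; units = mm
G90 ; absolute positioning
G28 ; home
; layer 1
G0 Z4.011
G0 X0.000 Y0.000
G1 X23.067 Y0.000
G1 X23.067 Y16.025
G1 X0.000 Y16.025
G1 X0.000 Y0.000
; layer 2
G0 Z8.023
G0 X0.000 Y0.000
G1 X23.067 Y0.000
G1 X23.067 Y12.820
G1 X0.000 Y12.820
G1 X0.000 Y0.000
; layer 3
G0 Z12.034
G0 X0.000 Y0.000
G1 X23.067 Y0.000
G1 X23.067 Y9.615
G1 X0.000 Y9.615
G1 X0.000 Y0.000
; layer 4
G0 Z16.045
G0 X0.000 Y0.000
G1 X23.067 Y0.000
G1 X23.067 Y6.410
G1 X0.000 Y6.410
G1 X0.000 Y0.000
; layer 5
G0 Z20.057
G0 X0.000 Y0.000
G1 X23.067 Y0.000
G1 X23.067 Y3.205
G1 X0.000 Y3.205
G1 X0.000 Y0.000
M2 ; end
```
solid part
  facet normal 0.0000 0.0000 -1.0000
    outer loop
      vertex 23.067 19.230 0.000
      vertex 23.067 0.000 0.000
      vertex 0.000 0.000 0.000
    endloop
  endfacet
  facet normal 0.0000 0.0000 -1.0000
    outer loop
      vertex 0.000 19.230 0.000
      vertex 23.067 19.230 0.000
      vertex 0.000 0.000 0.000
    endloop
  endfacet
  facet normal 0.0000 -1.0000 0.0000
    outer loop
      vertex 0.000 0.000 0.000
      vertex 23.067 0.000 0.000
      vertex 23.067 0.000 24.068
    endloop
  endfacet
  facet normal 0.0000 -1.0000 0.0000
    outer loop
      vertex 0.000 0.000 0.000
      vertex 23.067 0.000 24.068
      vertex 0.000 0.000 24.068
    endloop
  endfacet
  facet normal 0.0000 0.7813 0.6242
    outer loop
      vertex 0.000 0.000 24.068
      vertex 23.067 0.000 24.068
      vertex 23.067 19.230 0.000
    endloop
  endfacet
  facet normal 0.0000 0.7813 0.6242
    outer loop
      vertex 0.000 0.000 24.068
      vertex 23.067 19.230 0.000
      vertex 0.000 19.230 0.000
    endloop
  endfacet
  facet normal -1.0000 0.0000 0.0000
    outer loop
      vertex 0.000 0.000 24.068
      vertex 0.000 19.230 0.000
      vertex 0.000 0.000 0.000
    endloop
  endfacet
  facet normal 1.0000 0.0000 0.0000
    outer loop
      vertex 23.067 0.000 0.000
      vertex 23.067 19.230 0.000
      vertex 23.067 0.000 24.068
    endloop
  endfacet
endsolid part

The G0 Z moves step by Δz≈4.011 mm. The G1 loops shrink linearly with z, so the solid tapers from its base footprint up to z≈24.1. Closing with a flat bottom cap and the tapered top and triangulating gives 8 facets — a wedge (ramp): 23.1 × 19.2 mm base, rising to 24.1 mm along the y=0 edge and sloping linearly to z=0 at y=19.2.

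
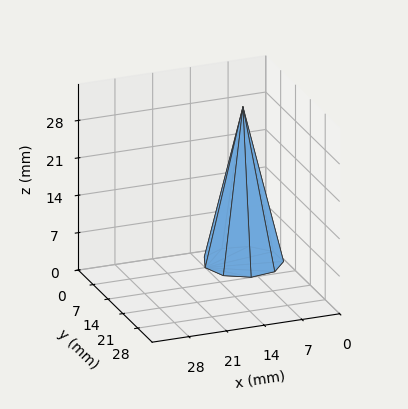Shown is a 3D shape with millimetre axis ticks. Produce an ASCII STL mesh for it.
Reading the render: the shape is a regular 9-sided pyramid, base circumscribed radius ≈ 7 mm, apex at z ≈ 29 mm (dimensions read to the nearest mm from the axis ticks). For the STL, each face is triangulated and given an outward normal.

solid part
  facet normal 0.0000 0.0000 -1.0000
    outer loop
      vertex 8.2 13.9 0.0
      vertex 12.4 11.5 0.0
      vertex 14.0 7.0 0.0
    endloop
  endfacet
  facet normal 0.0000 0.0000 -1.0000
    outer loop
      vertex 3.5 13.1 0.0
      vertex 8.2 13.9 0.0
      vertex 14.0 7.0 0.0
    endloop
  endfacet
  facet normal 0.0000 0.0000 -1.0000
    outer loop
      vertex 0.4 9.4 0.0
      vertex 3.5 13.1 0.0
      vertex 14.0 7.0 0.0
    endloop
  endfacet
  facet normal 0.0000 0.0000 -1.0000
    outer loop
      vertex 0.4 4.6 0.0
      vertex 0.4 9.4 0.0
      vertex 14.0 7.0 0.0
    endloop
  endfacet
  facet normal 0.0000 0.0000 -1.0000
    outer loop
      vertex 3.5 0.9 0.0
      vertex 0.4 4.6 0.0
      vertex 14.0 7.0 0.0
    endloop
  endfacet
  facet normal 0.0000 0.0000 -1.0000
    outer loop
      vertex 8.2 0.1 0.0
      vertex 3.5 0.9 0.0
      vertex 14.0 7.0 0.0
    endloop
  endfacet
  facet normal 0.0000 0.0000 -1.0000
    outer loop
      vertex 12.4 2.5 0.0
      vertex 8.2 0.1 0.0
      vertex 14.0 7.0 0.0
    endloop
  endfacet
  facet normal 0.9188 0.3267 0.2218
    outer loop
      vertex 14.0 7.0 0.0
      vertex 12.4 11.5 0.0
      vertex 7.0 7.0 29.0
    endloop
  endfacet
  facet normal 0.4838 0.8467 0.2215
    outer loop
      vertex 12.4 11.5 0.0
      vertex 8.2 13.9 0.0
      vertex 7.0 7.0 29.0
    endloop
  endfacet
  facet normal -0.1636 0.9612 0.2219
    outer loop
      vertex 8.2 13.9 0.0
      vertex 3.5 13.1 0.0
      vertex 7.0 7.0 29.0
    endloop
  endfacet
  facet normal -0.7474 0.6262 0.2219
    outer loop
      vertex 3.5 13.1 0.0
      vertex 0.4 9.4 0.0
      vertex 7.0 7.0 29.0
    endloop
  endfacet
  facet normal -0.9751 0.0000 0.2219
    outer loop
      vertex 0.4 9.4 0.0
      vertex 0.4 4.6 0.0
      vertex 7.0 7.0 29.0
    endloop
  endfacet
  facet normal -0.7474 -0.6262 0.2219
    outer loop
      vertex 0.4 4.6 0.0
      vertex 3.5 0.9 0.0
      vertex 7.0 7.0 29.0
    endloop
  endfacet
  facet normal -0.1636 -0.9612 0.2219
    outer loop
      vertex 3.5 0.9 0.0
      vertex 8.2 0.1 0.0
      vertex 7.0 7.0 29.0
    endloop
  endfacet
  facet normal 0.4838 -0.8467 0.2215
    outer loop
      vertex 8.2 0.1 0.0
      vertex 12.4 2.5 0.0
      vertex 7.0 7.0 29.0
    endloop
  endfacet
  facet normal 0.9188 -0.3267 0.2218
    outer loop
      vertex 12.4 2.5 0.0
      vertex 14.0 7.0 0.0
      vertex 7.0 7.0 29.0
    endloop
  endfacet
endsolid part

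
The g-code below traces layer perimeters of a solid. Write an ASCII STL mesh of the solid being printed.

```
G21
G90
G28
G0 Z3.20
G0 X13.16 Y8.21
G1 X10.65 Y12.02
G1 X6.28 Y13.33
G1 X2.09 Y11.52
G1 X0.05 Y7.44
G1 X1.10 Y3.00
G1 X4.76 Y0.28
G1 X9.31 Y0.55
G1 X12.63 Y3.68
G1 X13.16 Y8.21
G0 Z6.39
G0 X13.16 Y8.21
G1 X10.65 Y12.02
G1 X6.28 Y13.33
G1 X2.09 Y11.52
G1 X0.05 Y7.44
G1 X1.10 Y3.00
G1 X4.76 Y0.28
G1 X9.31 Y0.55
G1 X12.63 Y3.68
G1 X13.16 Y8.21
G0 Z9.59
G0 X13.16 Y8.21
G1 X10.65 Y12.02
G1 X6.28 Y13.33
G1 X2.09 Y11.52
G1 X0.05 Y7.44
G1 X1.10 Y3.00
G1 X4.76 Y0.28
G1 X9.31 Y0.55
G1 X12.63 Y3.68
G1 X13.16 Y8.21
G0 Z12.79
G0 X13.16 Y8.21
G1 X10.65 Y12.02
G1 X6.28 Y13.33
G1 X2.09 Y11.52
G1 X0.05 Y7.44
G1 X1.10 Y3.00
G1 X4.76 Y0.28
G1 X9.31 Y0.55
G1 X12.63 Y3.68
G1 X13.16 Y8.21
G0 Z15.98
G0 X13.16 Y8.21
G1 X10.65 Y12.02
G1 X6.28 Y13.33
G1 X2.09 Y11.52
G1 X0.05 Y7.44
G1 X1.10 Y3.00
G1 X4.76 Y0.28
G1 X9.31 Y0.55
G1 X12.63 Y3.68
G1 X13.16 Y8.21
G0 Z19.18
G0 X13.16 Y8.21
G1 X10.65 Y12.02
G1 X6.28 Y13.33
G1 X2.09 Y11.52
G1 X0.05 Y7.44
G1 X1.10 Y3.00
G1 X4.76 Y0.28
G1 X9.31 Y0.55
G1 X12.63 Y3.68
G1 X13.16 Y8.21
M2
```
solid part
  facet normal 0.0000 0.0000 -1.0000
    outer loop
      vertex 6.28 13.33 0.00
      vertex 10.65 12.02 0.00
      vertex 13.16 8.21 0.00
    endloop
  endfacet
  facet normal 0.0000 0.0000 -1.0000
    outer loop
      vertex 2.09 11.52 0.00
      vertex 6.28 13.33 0.00
      vertex 13.16 8.21 0.00
    endloop
  endfacet
  facet normal 0.0000 0.0000 -1.0000
    outer loop
      vertex 0.05 7.44 0.00
      vertex 2.09 11.52 0.00
      vertex 13.16 8.21 0.00
    endloop
  endfacet
  facet normal 0.0000 0.0000 -1.0000
    outer loop
      vertex 1.10 3.00 0.00
      vertex 0.05 7.44 0.00
      vertex 13.16 8.21 0.00
    endloop
  endfacet
  facet normal 0.0000 0.0000 -1.0000
    outer loop
      vertex 4.76 0.28 0.00
      vertex 1.10 3.00 0.00
      vertex 13.16 8.21 0.00
    endloop
  endfacet
  facet normal 0.0000 0.0000 -1.0000
    outer loop
      vertex 9.31 0.55 0.00
      vertex 4.76 0.28 0.00
      vertex 13.16 8.21 0.00
    endloop
  endfacet
  facet normal 0.0000 0.0000 -1.0000
    outer loop
      vertex 12.63 3.68 0.00
      vertex 9.31 0.55 0.00
      vertex 13.16 8.21 0.00
    endloop
  endfacet
  facet normal 0.0000 0.0000 1.0000
    outer loop
      vertex 13.16 8.21 19.18
      vertex 10.65 12.02 19.18
      vertex 6.28 13.33 19.18
    endloop
  endfacet
  facet normal 0.0000 0.0000 1.0000
    outer loop
      vertex 13.16 8.21 19.18
      vertex 6.28 13.33 19.18
      vertex 2.09 11.52 19.18
    endloop
  endfacet
  facet normal 0.0000 0.0000 1.0000
    outer loop
      vertex 13.16 8.21 19.18
      vertex 2.09 11.52 19.18
      vertex 0.05 7.44 19.18
    endloop
  endfacet
  facet normal 0.0000 0.0000 1.0000
    outer loop
      vertex 13.16 8.21 19.18
      vertex 0.05 7.44 19.18
      vertex 1.10 3.00 19.18
    endloop
  endfacet
  facet normal 0.0000 0.0000 1.0000
    outer loop
      vertex 13.16 8.21 19.18
      vertex 1.10 3.00 19.18
      vertex 4.76 0.28 19.18
    endloop
  endfacet
  facet normal 0.0000 0.0000 1.0000
    outer loop
      vertex 13.16 8.21 19.18
      vertex 4.76 0.28 19.18
      vertex 9.31 0.55 19.18
    endloop
  endfacet
  facet normal 0.0000 0.0000 1.0000
    outer loop
      vertex 13.16 8.21 19.18
      vertex 9.31 0.55 19.18
      vertex 12.63 3.68 19.18
    endloop
  endfacet
  facet normal 0.8351 0.5501 0.0000
    outer loop
      vertex 13.16 8.21 0.00
      vertex 10.65 12.02 0.00
      vertex 10.65 12.02 19.18
    endloop
  endfacet
  facet normal 0.8351 0.5501 0.0000
    outer loop
      vertex 13.16 8.21 0.00
      vertex 10.65 12.02 19.18
      vertex 13.16 8.21 19.18
    endloop
  endfacet
  facet normal 0.2871 0.9579 0.0000
    outer loop
      vertex 10.65 12.02 0.00
      vertex 6.28 13.33 0.00
      vertex 6.28 13.33 19.18
    endloop
  endfacet
  facet normal 0.2871 0.9579 0.0000
    outer loop
      vertex 10.65 12.02 0.00
      vertex 6.28 13.33 19.18
      vertex 10.65 12.02 19.18
    endloop
  endfacet
  facet normal -0.3966 0.9180 0.0000
    outer loop
      vertex 6.28 13.33 0.00
      vertex 2.09 11.52 0.00
      vertex 2.09 11.52 19.18
    endloop
  endfacet
  facet normal -0.3966 0.9180 0.0000
    outer loop
      vertex 6.28 13.33 0.00
      vertex 2.09 11.52 19.18
      vertex 6.28 13.33 19.18
    endloop
  endfacet
  facet normal -0.8944 0.4472 0.0000
    outer loop
      vertex 2.09 11.52 0.00
      vertex 0.05 7.44 0.00
      vertex 0.05 7.44 19.18
    endloop
  endfacet
  facet normal -0.8944 0.4472 0.0000
    outer loop
      vertex 2.09 11.52 0.00
      vertex 0.05 7.44 19.18
      vertex 2.09 11.52 19.18
    endloop
  endfacet
  facet normal -0.9732 -0.2301 0.0000
    outer loop
      vertex 0.05 7.44 0.00
      vertex 1.10 3.00 0.00
      vertex 1.10 3.00 19.18
    endloop
  endfacet
  facet normal -0.9732 -0.2301 0.0000
    outer loop
      vertex 0.05 7.44 0.00
      vertex 1.10 3.00 19.18
      vertex 0.05 7.44 19.18
    endloop
  endfacet
  facet normal -0.5965 -0.8026 0.0000
    outer loop
      vertex 1.10 3.00 0.00
      vertex 4.76 0.28 0.00
      vertex 4.76 0.28 19.18
    endloop
  endfacet
  facet normal -0.5965 -0.8026 0.0000
    outer loop
      vertex 1.10 3.00 0.00
      vertex 4.76 0.28 19.18
      vertex 1.10 3.00 19.18
    endloop
  endfacet
  facet normal 0.0592 -0.9982 0.0000
    outer loop
      vertex 4.76 0.28 0.00
      vertex 9.31 0.55 0.00
      vertex 9.31 0.55 19.18
    endloop
  endfacet
  facet normal 0.0592 -0.9982 0.0000
    outer loop
      vertex 4.76 0.28 0.00
      vertex 9.31 0.55 19.18
      vertex 4.76 0.28 19.18
    endloop
  endfacet
  facet normal 0.6860 -0.7276 0.0000
    outer loop
      vertex 9.31 0.55 0.00
      vertex 12.63 3.68 0.00
      vertex 12.63 3.68 19.18
    endloop
  endfacet
  facet normal 0.6860 -0.7276 0.0000
    outer loop
      vertex 9.31 0.55 0.00
      vertex 12.63 3.68 19.18
      vertex 9.31 0.55 19.18
    endloop
  endfacet
  facet normal 0.9932 -0.1162 0.0000
    outer loop
      vertex 12.63 3.68 0.00
      vertex 13.16 8.21 0.00
      vertex 13.16 8.21 19.18
    endloop
  endfacet
  facet normal 0.9932 -0.1162 0.0000
    outer loop
      vertex 12.63 3.68 0.00
      vertex 13.16 8.21 19.18
      vertex 12.63 3.68 19.18
    endloop
  endfacet
endsolid part

The G0 Z moves step by Δz≈3.20 mm. Every layer's G1 loop is the same polygon, so the solid is a straight extrusion of it from z=0 to z≈19.2. Closing with flat bottom and top caps and triangulating gives 32 facets — a regular 9-sided prism (a cylinder approximated with 9 flat sides), circumscribed radius ≈ 6.67 mm, height ≈ 19.2 mm.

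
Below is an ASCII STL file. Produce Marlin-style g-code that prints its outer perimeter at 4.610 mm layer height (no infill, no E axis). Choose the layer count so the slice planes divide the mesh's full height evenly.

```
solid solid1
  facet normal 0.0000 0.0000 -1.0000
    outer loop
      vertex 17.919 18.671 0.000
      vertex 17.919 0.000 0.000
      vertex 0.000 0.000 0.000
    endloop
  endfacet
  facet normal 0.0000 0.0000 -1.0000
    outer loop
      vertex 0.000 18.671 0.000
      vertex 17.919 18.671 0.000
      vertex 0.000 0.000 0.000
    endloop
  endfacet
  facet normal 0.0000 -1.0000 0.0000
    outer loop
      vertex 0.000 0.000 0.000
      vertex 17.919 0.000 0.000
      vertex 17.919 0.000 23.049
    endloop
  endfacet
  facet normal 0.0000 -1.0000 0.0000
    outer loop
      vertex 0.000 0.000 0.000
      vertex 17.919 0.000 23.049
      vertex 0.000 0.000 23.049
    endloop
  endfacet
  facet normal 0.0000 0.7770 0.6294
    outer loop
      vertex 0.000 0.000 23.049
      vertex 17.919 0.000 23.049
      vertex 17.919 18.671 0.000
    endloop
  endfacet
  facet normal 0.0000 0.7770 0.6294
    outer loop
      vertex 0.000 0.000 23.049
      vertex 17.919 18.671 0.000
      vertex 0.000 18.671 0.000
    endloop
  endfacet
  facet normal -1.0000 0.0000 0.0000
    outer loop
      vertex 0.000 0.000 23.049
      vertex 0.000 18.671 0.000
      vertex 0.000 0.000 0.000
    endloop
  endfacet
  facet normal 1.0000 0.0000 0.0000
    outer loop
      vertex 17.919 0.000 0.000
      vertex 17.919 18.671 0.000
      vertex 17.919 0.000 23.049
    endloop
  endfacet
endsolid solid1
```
; perimeter-only toolpath
G21 ; units = mm
G90 ; absolute positioning
G28 ; home
; layer 1
G0 Z4.610
G0 X0.000 Y0.000
G1 X17.919 Y0.000
G1 X17.919 Y14.937
G1 X0.000 Y14.937
G1 X0.000 Y0.000
; layer 2
G0 Z9.220
G0 X0.000 Y0.000
G1 X17.919 Y0.000
G1 X17.919 Y11.203
G1 X0.000 Y11.203
G1 X0.000 Y0.000
; layer 3
G0 Z13.829
G0 X0.000 Y0.000
G1 X17.919 Y0.000
G1 X17.919 Y7.468
G1 X0.000 Y7.468
G1 X0.000 Y0.000
; layer 4
G0 Z18.439
G0 X0.000 Y0.000
G1 X17.919 Y0.000
G1 X17.919 Y3.734
G1 X0.000 Y3.734
G1 X0.000 Y0.000
M2 ; end

The solid is a wedge (ramp): 17.9 × 18.7 mm base, rising to 23 mm along the y=0 edge and sloping linearly to z=0 at y=18.7. Slicing at Δz = 4.610 mm — 5 equal slices spanning the solid's height, so layer i sits at z = i·h/5 — gives 4 non-empty perimeters. Each is a 4-segment closed polygon; G0 lifts to the layer z and rapids to the start vertex, then G1 traces the edges. The cross-section shrinks linearly with z (the slice at the apex is degenerate and omitted).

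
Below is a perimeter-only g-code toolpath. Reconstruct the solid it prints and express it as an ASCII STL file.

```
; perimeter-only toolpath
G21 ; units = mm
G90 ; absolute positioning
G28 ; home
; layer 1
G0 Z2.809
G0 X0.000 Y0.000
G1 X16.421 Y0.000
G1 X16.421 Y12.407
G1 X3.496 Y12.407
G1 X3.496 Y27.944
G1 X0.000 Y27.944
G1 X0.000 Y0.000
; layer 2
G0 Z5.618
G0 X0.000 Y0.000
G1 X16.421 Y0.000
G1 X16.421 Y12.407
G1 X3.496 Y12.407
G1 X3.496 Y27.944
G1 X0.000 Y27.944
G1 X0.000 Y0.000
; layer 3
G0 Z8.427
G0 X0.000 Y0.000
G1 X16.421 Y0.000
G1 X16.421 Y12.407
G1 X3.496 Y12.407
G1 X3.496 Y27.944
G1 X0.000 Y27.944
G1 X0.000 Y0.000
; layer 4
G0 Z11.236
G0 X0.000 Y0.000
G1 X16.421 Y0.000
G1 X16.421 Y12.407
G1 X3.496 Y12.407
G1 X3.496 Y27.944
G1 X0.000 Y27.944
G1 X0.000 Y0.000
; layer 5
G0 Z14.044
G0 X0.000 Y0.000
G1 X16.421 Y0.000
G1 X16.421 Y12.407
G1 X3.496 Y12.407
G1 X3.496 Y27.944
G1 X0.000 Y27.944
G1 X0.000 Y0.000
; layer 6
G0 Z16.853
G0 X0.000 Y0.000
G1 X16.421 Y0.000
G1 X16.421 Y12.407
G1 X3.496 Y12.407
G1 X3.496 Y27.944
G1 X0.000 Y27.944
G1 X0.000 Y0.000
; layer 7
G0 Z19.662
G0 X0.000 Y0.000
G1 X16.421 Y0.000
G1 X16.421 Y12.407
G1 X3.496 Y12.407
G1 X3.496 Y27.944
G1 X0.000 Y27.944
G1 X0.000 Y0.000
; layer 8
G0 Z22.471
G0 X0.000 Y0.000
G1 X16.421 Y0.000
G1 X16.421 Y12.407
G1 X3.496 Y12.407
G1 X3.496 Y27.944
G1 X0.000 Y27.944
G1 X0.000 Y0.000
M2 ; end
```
solid part
  facet normal 0.0000 0.0000 -1.0000
    outer loop
      vertex 16.421 12.407 0.000
      vertex 16.421 0.000 0.000
      vertex 0.000 0.000 0.000
    endloop
  endfacet
  facet normal 0.0000 0.0000 -1.0000
    outer loop
      vertex 3.496 12.407 0.000
      vertex 16.421 12.407 0.000
      vertex 0.000 0.000 0.000
    endloop
  endfacet
  facet normal 0.0000 0.0000 -1.0000
    outer loop
      vertex 3.496 27.944 0.000
      vertex 3.496 12.407 0.000
      vertex 0.000 0.000 0.000
    endloop
  endfacet
  facet normal 0.0000 0.0000 -1.0000
    outer loop
      vertex 0.000 27.944 0.000
      vertex 3.496 27.944 0.000
      vertex 0.000 0.000 0.000
    endloop
  endfacet
  facet normal 0.0000 0.0000 1.0000
    outer loop
      vertex 0.000 0.000 22.471
      vertex 16.421 0.000 22.471
      vertex 16.421 12.407 22.471
    endloop
  endfacet
  facet normal 0.0000 0.0000 1.0000
    outer loop
      vertex 0.000 0.000 22.471
      vertex 16.421 12.407 22.471
      vertex 3.496 12.407 22.471
    endloop
  endfacet
  facet normal 0.0000 0.0000 1.0000
    outer loop
      vertex 0.000 0.000 22.471
      vertex 3.496 12.407 22.471
      vertex 3.496 27.944 22.471
    endloop
  endfacet
  facet normal 0.0000 0.0000 1.0000
    outer loop
      vertex 0.000 0.000 22.471
      vertex 3.496 27.944 22.471
      vertex 0.000 27.944 22.471
    endloop
  endfacet
  facet normal 0.0000 -1.0000 0.0000
    outer loop
      vertex 0.000 0.000 0.000
      vertex 16.421 0.000 0.000
      vertex 16.421 0.000 22.471
    endloop
  endfacet
  facet normal 0.0000 -1.0000 0.0000
    outer loop
      vertex 0.000 0.000 0.000
      vertex 16.421 0.000 22.471
      vertex 0.000 0.000 22.471
    endloop
  endfacet
  facet normal 1.0000 0.0000 0.0000
    outer loop
      vertex 16.421 0.000 0.000
      vertex 16.421 12.407 0.000
      vertex 16.421 12.407 22.471
    endloop
  endfacet
  facet normal 1.0000 0.0000 0.0000
    outer loop
      vertex 16.421 0.000 0.000
      vertex 16.421 12.407 22.471
      vertex 16.421 0.000 22.471
    endloop
  endfacet
  facet normal 0.0000 1.0000 0.0000
    outer loop
      vertex 16.421 12.407 0.000
      vertex 3.496 12.407 0.000
      vertex 3.496 12.407 22.471
    endloop
  endfacet
  facet normal 0.0000 1.0000 0.0000
    outer loop
      vertex 16.421 12.407 0.000
      vertex 3.496 12.407 22.471
      vertex 16.421 12.407 22.471
    endloop
  endfacet
  facet normal 1.0000 0.0000 0.0000
    outer loop
      vertex 3.496 12.407 0.000
      vertex 3.496 27.944 0.000
      vertex 3.496 27.944 22.471
    endloop
  endfacet
  facet normal 1.0000 0.0000 0.0000
    outer loop
      vertex 3.496 12.407 0.000
      vertex 3.496 27.944 22.471
      vertex 3.496 12.407 22.471
    endloop
  endfacet
  facet normal 0.0000 1.0000 0.0000
    outer loop
      vertex 3.496 27.944 0.000
      vertex 0.000 27.944 0.000
      vertex 0.000 27.944 22.471
    endloop
  endfacet
  facet normal 0.0000 1.0000 0.0000
    outer loop
      vertex 3.496 27.944 0.000
      vertex 0.000 27.944 22.471
      vertex 3.496 27.944 22.471
    endloop
  endfacet
  facet normal -1.0000 0.0000 0.0000
    outer loop
      vertex 0.000 27.944 0.000
      vertex 0.000 0.000 0.000
      vertex 0.000 0.000 22.471
    endloop
  endfacet
  facet normal -1.0000 0.0000 0.0000
    outer loop
      vertex 0.000 27.944 0.000
      vertex 0.000 0.000 22.471
      vertex 0.000 27.944 22.471
    endloop
  endfacet
endsolid part

The G0 Z moves step by Δz≈2.809 mm. Every layer's G1 loop is the same polygon, so the solid is a straight extrusion of it from z=0 to z≈22.5. Closing with flat bottom and top caps and triangulating gives 20 facets — an L-shaped prism: outer 16.4 × 27.9 mm, arm thicknesses ≈ 12.4 mm (horizontal) and 3.5 mm (vertical), extruded 22.5 mm in z.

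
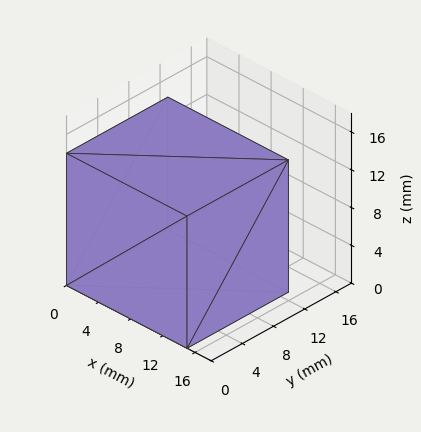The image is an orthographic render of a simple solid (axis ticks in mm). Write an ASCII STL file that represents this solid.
Reading the render: the shape is a rectangular box, roughly 15 × 13 mm footprint and 14 mm tall (dimensions read to the nearest mm from the axis ticks). For the STL, each face is triangulated and given an outward normal.

solid part
  facet normal 0.0000 0.0000 -1.0000
    outer loop
      vertex 15.000 13.000 0.000
      vertex 15.000 0.000 0.000
      vertex 0.000 0.000 0.000
    endloop
  endfacet
  facet normal 0.0000 0.0000 -1.0000
    outer loop
      vertex 0.000 13.000 0.000
      vertex 15.000 13.000 0.000
      vertex 0.000 0.000 0.000
    endloop
  endfacet
  facet normal 0.0000 0.0000 1.0000
    outer loop
      vertex 0.000 0.000 14.000
      vertex 15.000 0.000 14.000
      vertex 15.000 13.000 14.000
    endloop
  endfacet
  facet normal 0.0000 0.0000 1.0000
    outer loop
      vertex 0.000 0.000 14.000
      vertex 15.000 13.000 14.000
      vertex 0.000 13.000 14.000
    endloop
  endfacet
  facet normal 0.0000 -1.0000 0.0000
    outer loop
      vertex 0.000 0.000 0.000
      vertex 15.000 0.000 0.000
      vertex 15.000 0.000 14.000
    endloop
  endfacet
  facet normal 0.0000 -1.0000 0.0000
    outer loop
      vertex 0.000 0.000 0.000
      vertex 15.000 0.000 14.000
      vertex 0.000 0.000 14.000
    endloop
  endfacet
  facet normal 0.0000 1.0000 0.0000
    outer loop
      vertex 15.000 13.000 14.000
      vertex 15.000 13.000 0.000
      vertex 0.000 13.000 0.000
    endloop
  endfacet
  facet normal 0.0000 1.0000 0.0000
    outer loop
      vertex 0.000 13.000 14.000
      vertex 15.000 13.000 14.000
      vertex 0.000 13.000 0.000
    endloop
  endfacet
  facet normal -1.0000 0.0000 0.0000
    outer loop
      vertex 0.000 13.000 14.000
      vertex 0.000 13.000 0.000
      vertex 0.000 0.000 0.000
    endloop
  endfacet
  facet normal -1.0000 0.0000 0.0000
    outer loop
      vertex 0.000 0.000 14.000
      vertex 0.000 13.000 14.000
      vertex 0.000 0.000 0.000
    endloop
  endfacet
  facet normal 1.0000 0.0000 0.0000
    outer loop
      vertex 15.000 0.000 0.000
      vertex 15.000 13.000 0.000
      vertex 15.000 13.000 14.000
    endloop
  endfacet
  facet normal 1.0000 0.0000 0.0000
    outer loop
      vertex 15.000 0.000 0.000
      vertex 15.000 13.000 14.000
      vertex 15.000 0.000 14.000
    endloop
  endfacet
endsolid part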